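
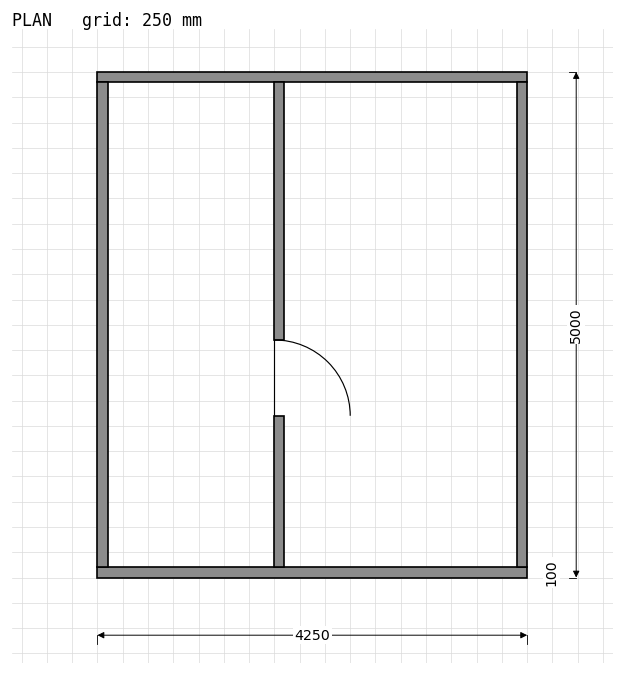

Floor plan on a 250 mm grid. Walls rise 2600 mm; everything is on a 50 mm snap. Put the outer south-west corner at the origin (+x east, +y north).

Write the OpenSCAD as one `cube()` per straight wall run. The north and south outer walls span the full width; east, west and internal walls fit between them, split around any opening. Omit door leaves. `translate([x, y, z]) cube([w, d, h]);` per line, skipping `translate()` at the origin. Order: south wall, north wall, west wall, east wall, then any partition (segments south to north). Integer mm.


cube([4250, 100, 2600]);
translate([0, 4900, 0]) cube([4250, 100, 2600]);
translate([0, 100, 0]) cube([100, 4800, 2600]);
translate([4150, 100, 0]) cube([100, 4800, 2600]);
translate([1750, 100, 0]) cube([100, 1500, 2600]);
translate([1750, 2350, 0]) cube([100, 2550, 2600]);


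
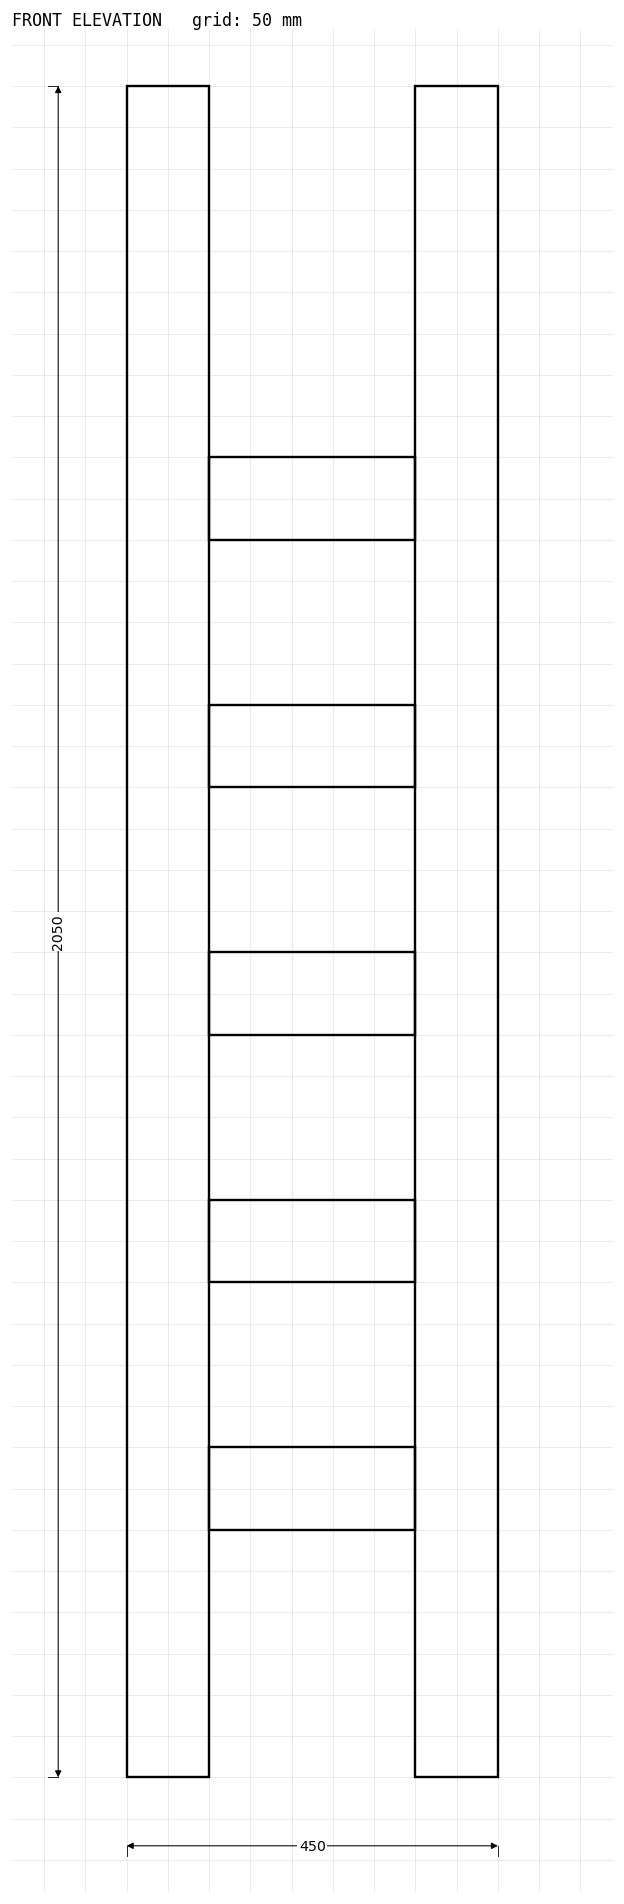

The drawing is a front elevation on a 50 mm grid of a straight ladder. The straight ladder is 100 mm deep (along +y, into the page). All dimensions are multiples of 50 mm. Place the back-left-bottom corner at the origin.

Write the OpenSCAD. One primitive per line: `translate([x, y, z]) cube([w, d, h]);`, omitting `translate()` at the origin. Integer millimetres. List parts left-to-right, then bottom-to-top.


cube([100, 100, 2050]);
translate([100, 0, 300]) cube([250, 100, 100]);
translate([100, 0, 600]) cube([250, 100, 100]);
translate([100, 0, 900]) cube([250, 100, 100]);
translate([100, 0, 1200]) cube([250, 100, 100]);
translate([100, 0, 1500]) cube([250, 100, 100]);
translate([350, 0, 0]) cube([100, 100, 2050]);


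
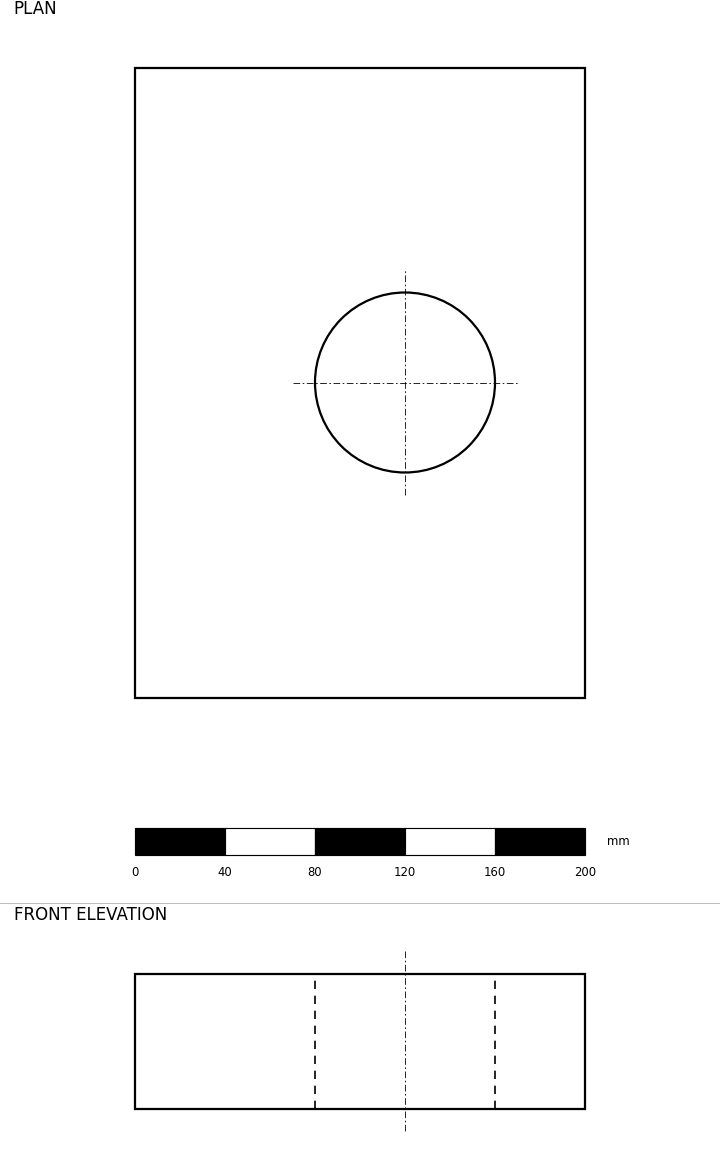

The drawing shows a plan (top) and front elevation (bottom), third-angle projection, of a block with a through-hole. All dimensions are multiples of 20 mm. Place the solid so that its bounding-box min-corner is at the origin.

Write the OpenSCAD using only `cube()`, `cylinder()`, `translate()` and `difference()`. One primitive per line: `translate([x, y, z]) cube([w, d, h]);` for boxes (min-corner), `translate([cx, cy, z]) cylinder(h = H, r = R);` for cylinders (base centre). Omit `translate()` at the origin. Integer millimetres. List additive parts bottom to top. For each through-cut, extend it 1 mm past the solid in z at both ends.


difference() {
  cube([200, 280, 60]);
  translate([120, 140, -1]) cylinder(h = 62, r = 40);
}


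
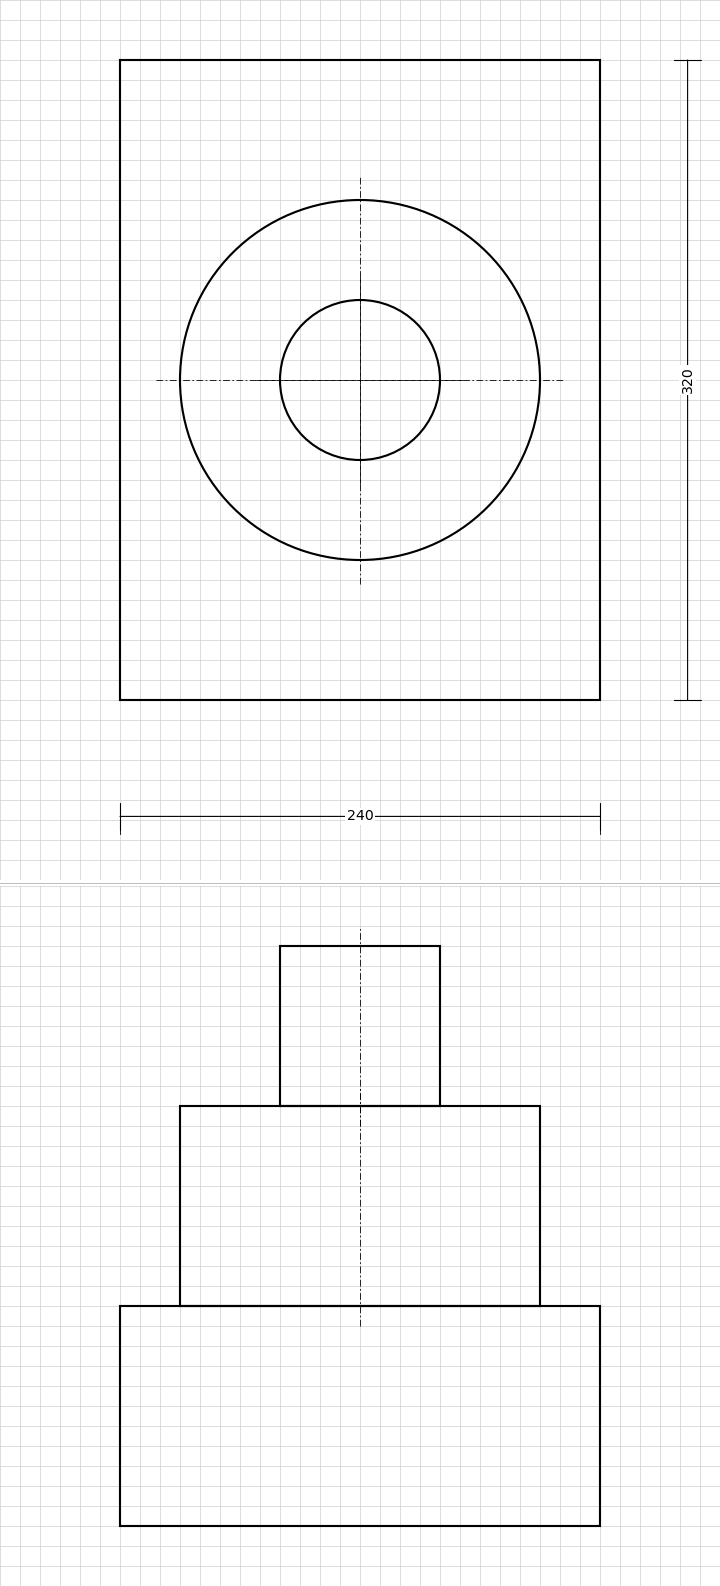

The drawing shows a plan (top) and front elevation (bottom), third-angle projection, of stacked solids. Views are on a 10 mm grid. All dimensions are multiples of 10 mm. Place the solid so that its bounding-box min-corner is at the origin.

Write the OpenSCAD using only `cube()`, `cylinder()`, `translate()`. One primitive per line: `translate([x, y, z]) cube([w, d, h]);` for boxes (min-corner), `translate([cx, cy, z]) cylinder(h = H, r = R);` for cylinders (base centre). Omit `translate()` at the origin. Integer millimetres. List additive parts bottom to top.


cube([240, 320, 110]);
translate([120, 160, 110]) cylinder(h = 100, r = 90);
translate([120, 160, 210]) cylinder(h = 80, r = 40);


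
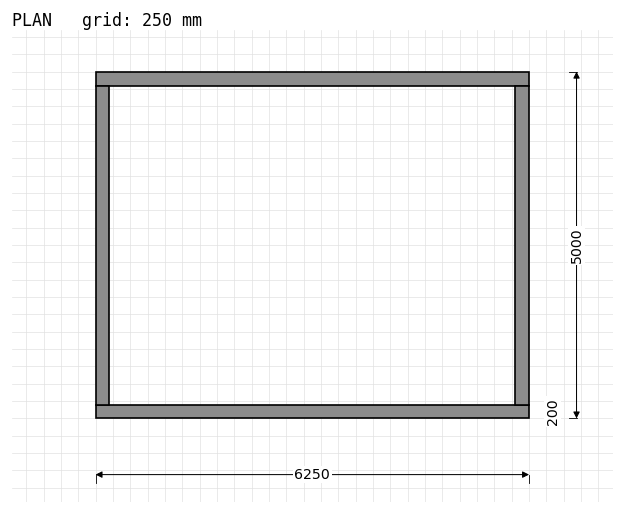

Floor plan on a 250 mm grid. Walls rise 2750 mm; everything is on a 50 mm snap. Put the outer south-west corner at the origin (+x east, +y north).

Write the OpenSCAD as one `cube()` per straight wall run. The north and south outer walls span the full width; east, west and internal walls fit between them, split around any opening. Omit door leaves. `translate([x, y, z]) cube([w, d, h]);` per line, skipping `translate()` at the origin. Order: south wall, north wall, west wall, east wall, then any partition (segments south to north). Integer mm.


cube([6250, 200, 2750]);
translate([0, 4800, 0]) cube([6250, 200, 2750]);
translate([0, 200, 0]) cube([200, 4600, 2750]);
translate([6050, 200, 0]) cube([200, 4600, 2750]);


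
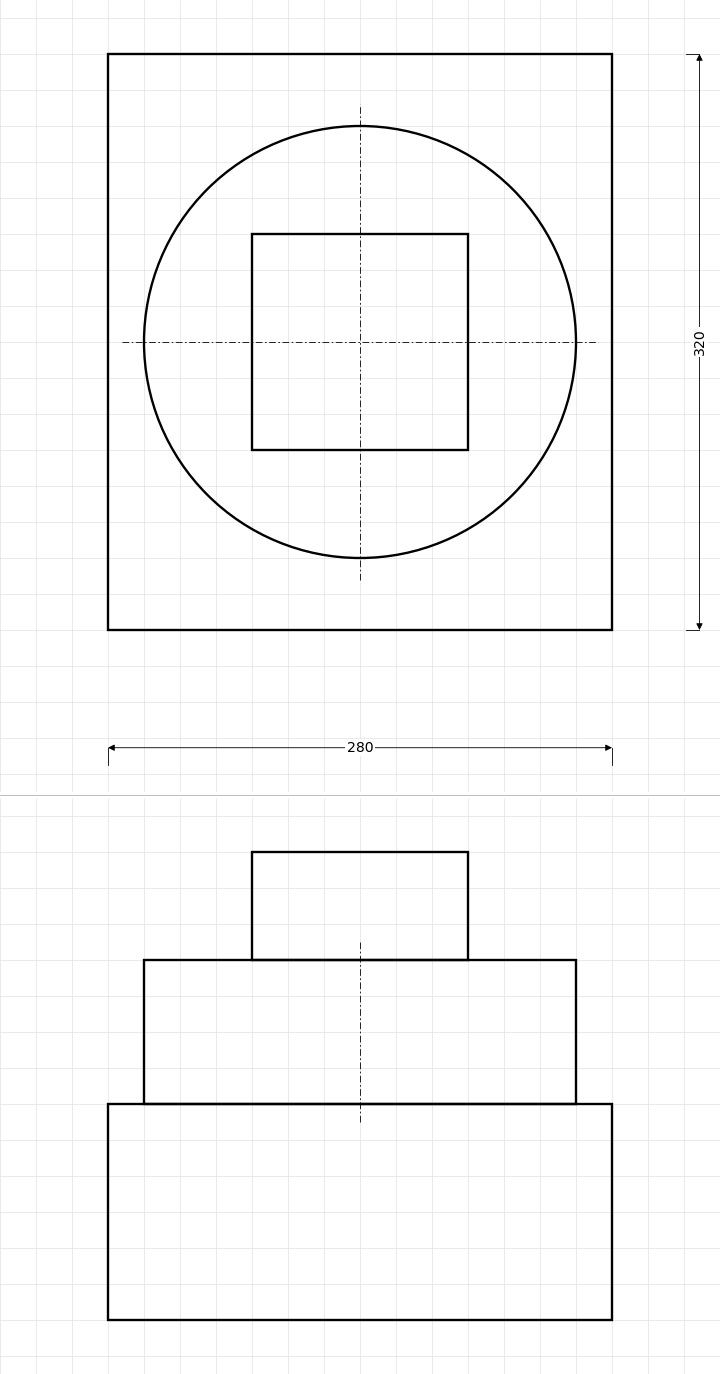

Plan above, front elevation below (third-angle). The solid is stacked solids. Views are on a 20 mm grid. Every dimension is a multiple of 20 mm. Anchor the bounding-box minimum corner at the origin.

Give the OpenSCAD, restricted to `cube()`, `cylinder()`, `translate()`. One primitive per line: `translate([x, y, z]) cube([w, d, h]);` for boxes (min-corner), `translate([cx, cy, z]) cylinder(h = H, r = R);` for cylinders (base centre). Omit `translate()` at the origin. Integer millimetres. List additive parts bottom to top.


cube([280, 320, 120]);
translate([140, 160, 120]) cylinder(h = 80, r = 120);
translate([80, 100, 200]) cube([120, 120, 60]);


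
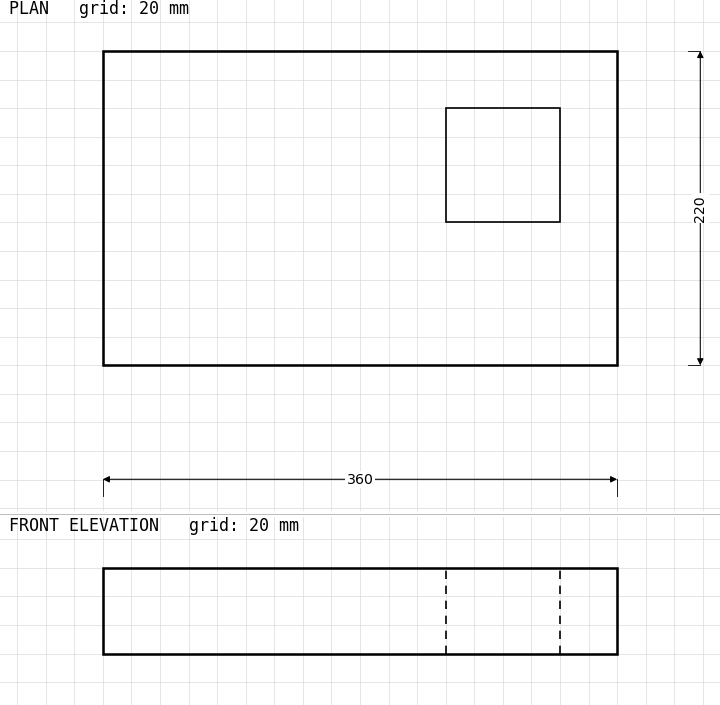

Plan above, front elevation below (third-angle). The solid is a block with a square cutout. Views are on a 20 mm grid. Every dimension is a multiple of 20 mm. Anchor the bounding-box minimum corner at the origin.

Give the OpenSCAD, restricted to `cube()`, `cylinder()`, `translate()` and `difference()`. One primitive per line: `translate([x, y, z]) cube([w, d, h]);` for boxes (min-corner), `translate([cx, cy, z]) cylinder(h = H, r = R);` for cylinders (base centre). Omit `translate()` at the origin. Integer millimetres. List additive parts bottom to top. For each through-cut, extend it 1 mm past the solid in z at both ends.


difference() {
  cube([360, 220, 60]);
  translate([240, 100, -1]) cube([80, 80, 62]);
}


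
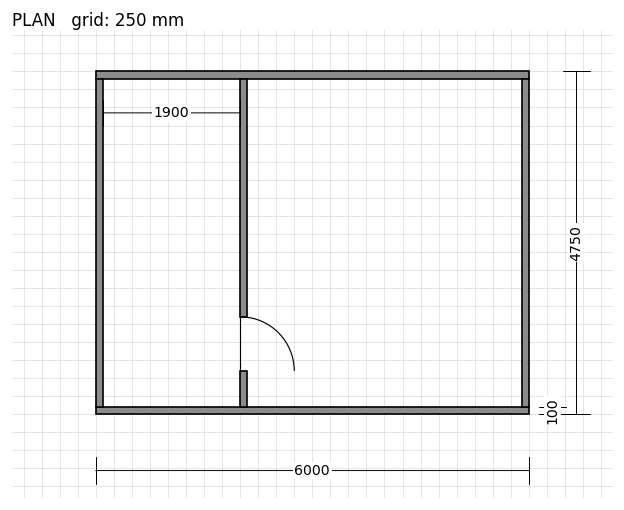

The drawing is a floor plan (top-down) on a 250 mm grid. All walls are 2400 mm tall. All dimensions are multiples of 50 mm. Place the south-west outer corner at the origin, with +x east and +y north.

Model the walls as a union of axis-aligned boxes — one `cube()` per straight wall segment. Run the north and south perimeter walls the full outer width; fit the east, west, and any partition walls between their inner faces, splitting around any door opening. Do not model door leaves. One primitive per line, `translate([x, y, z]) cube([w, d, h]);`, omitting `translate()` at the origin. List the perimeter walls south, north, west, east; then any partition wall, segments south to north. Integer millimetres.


cube([6000, 100, 2400]);
translate([0, 4650, 0]) cube([6000, 100, 2400]);
translate([0, 100, 0]) cube([100, 4550, 2400]);
translate([5900, 100, 0]) cube([100, 4550, 2400]);
translate([2000, 100, 0]) cube([100, 500, 2400]);
translate([2000, 1350, 0]) cube([100, 3300, 2400]);


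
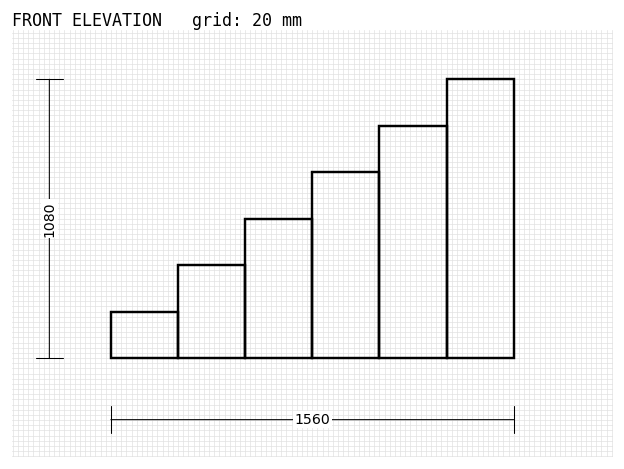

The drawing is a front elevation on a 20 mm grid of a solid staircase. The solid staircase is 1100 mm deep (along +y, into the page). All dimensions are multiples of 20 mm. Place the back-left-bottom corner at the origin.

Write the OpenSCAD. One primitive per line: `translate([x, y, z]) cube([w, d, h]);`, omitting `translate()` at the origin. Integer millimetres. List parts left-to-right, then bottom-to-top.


cube([260, 1100, 180]);
translate([260, 0, 0]) cube([260, 1100, 360]);
translate([520, 0, 0]) cube([260, 1100, 540]);
translate([780, 0, 0]) cube([260, 1100, 720]);
translate([1040, 0, 0]) cube([260, 1100, 900]);
translate([1300, 0, 0]) cube([260, 1100, 1080]);


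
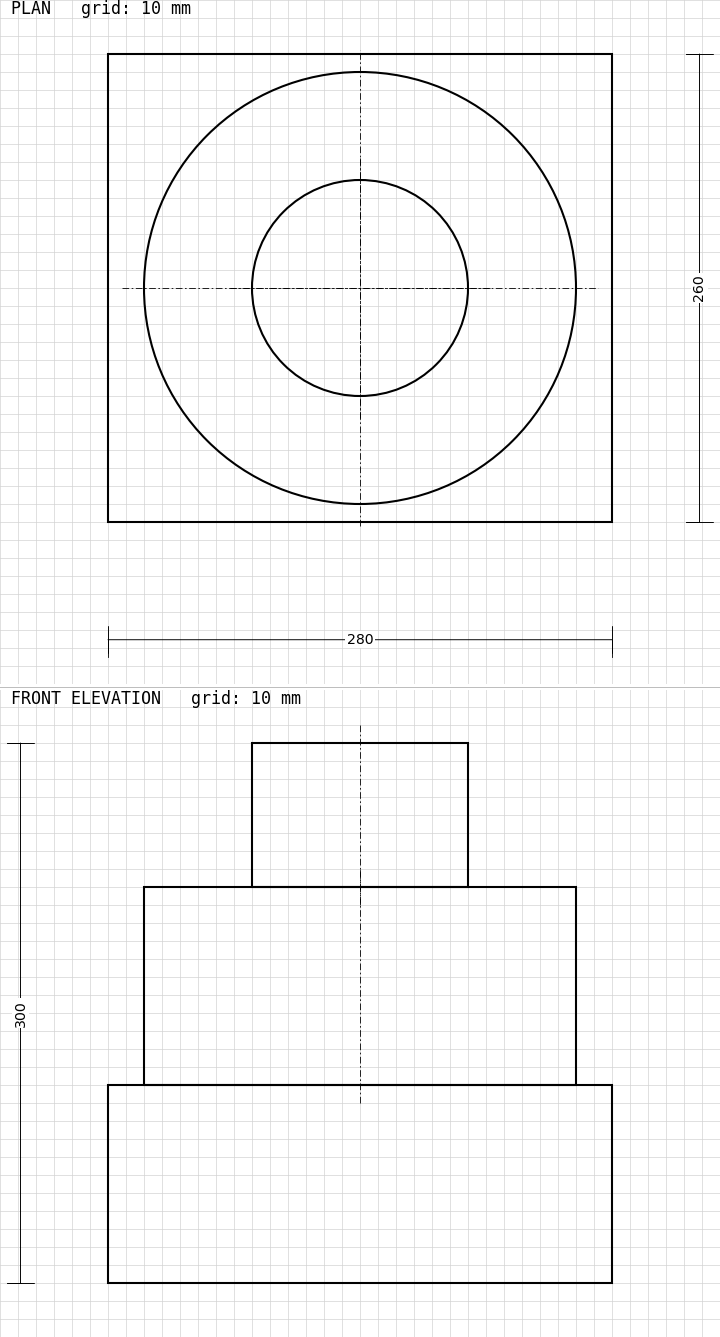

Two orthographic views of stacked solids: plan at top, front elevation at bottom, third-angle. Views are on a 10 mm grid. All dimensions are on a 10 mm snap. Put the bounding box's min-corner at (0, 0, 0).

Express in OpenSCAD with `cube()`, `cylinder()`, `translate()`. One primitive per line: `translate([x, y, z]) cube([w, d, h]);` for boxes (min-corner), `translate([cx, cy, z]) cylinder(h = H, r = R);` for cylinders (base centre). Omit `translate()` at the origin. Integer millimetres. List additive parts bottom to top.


cube([280, 260, 110]);
translate([140, 130, 110]) cylinder(h = 110, r = 120);
translate([140, 130, 220]) cylinder(h = 80, r = 60);


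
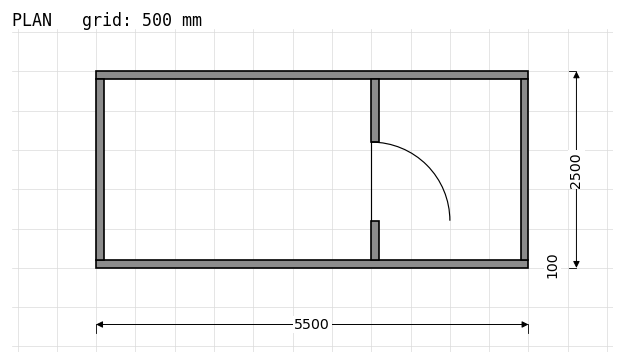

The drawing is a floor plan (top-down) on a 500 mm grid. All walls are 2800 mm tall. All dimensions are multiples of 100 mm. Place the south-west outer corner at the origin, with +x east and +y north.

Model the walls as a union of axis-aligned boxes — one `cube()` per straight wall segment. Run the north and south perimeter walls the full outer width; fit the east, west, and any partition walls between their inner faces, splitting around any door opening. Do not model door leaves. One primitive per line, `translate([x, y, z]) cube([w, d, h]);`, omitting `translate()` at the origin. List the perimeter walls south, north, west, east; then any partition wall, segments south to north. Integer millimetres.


cube([5500, 100, 2800]);
translate([0, 2400, 0]) cube([5500, 100, 2800]);
translate([0, 100, 0]) cube([100, 2300, 2800]);
translate([5400, 100, 0]) cube([100, 2300, 2800]);
translate([3500, 100, 0]) cube([100, 500, 2800]);
translate([3500, 1600, 0]) cube([100, 800, 2800]);


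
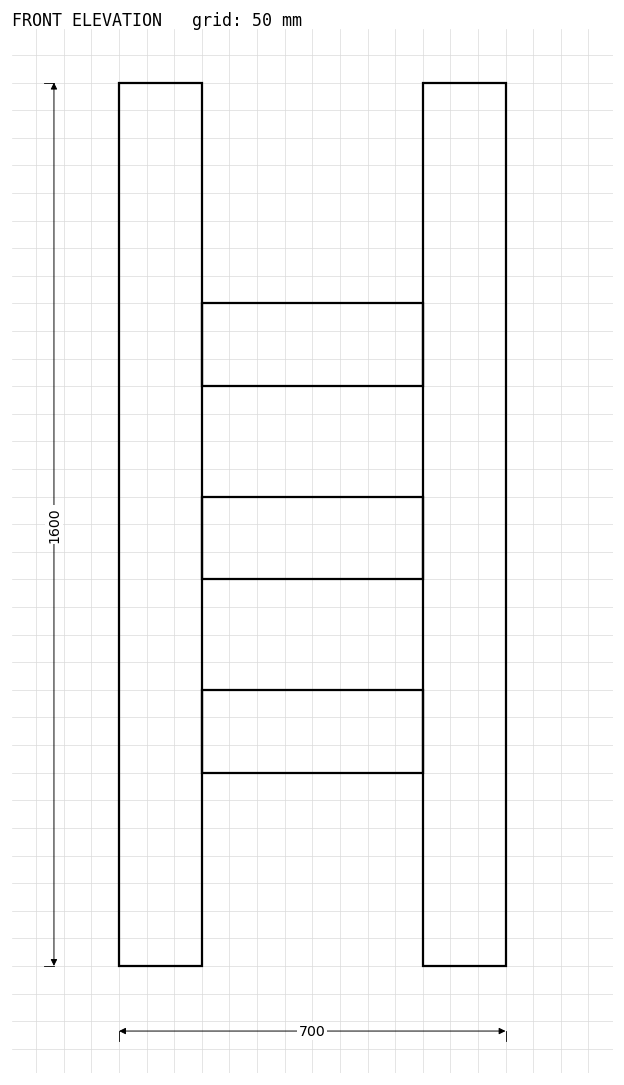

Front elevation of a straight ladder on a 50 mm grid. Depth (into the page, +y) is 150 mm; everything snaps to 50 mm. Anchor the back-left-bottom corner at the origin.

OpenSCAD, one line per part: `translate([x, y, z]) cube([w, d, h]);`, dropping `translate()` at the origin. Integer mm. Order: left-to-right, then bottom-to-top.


cube([150, 150, 1600]);
translate([150, 0, 350]) cube([400, 150, 150]);
translate([150, 0, 700]) cube([400, 150, 150]);
translate([150, 0, 1050]) cube([400, 150, 150]);
translate([550, 0, 0]) cube([150, 150, 1600]);


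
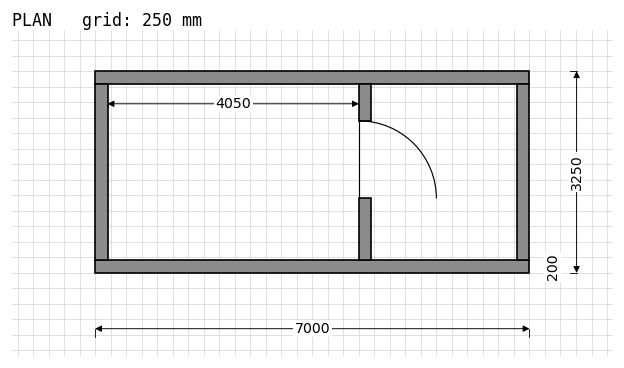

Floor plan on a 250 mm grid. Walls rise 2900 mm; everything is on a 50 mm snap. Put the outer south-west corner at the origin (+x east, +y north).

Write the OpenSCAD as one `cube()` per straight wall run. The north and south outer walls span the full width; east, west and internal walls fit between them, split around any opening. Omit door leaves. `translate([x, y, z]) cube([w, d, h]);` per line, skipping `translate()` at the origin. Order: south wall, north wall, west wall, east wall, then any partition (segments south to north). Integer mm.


cube([7000, 200, 2900]);
translate([0, 3050, 0]) cube([7000, 200, 2900]);
translate([0, 200, 0]) cube([200, 2850, 2900]);
translate([6800, 200, 0]) cube([200, 2850, 2900]);
translate([4250, 200, 0]) cube([200, 1000, 2900]);
translate([4250, 2450, 0]) cube([200, 600, 2900]);


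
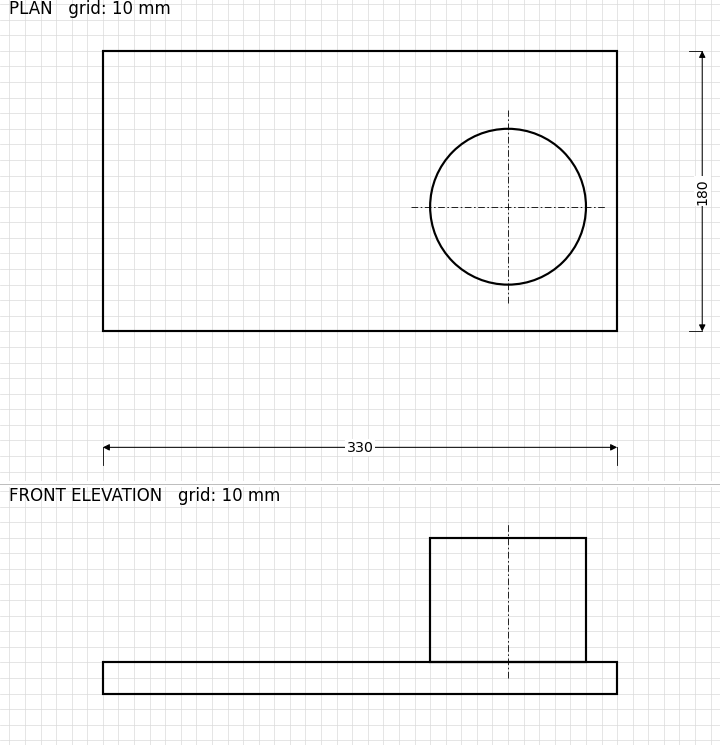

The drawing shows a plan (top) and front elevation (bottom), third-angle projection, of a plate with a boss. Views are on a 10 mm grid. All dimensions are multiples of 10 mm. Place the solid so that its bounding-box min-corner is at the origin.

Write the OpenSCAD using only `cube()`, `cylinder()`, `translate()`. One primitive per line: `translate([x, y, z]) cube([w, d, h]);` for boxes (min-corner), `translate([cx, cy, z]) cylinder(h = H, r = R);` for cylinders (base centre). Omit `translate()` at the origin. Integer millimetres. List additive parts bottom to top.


cube([330, 180, 20]);
translate([260, 80, 20]) cylinder(h = 80, r = 50);


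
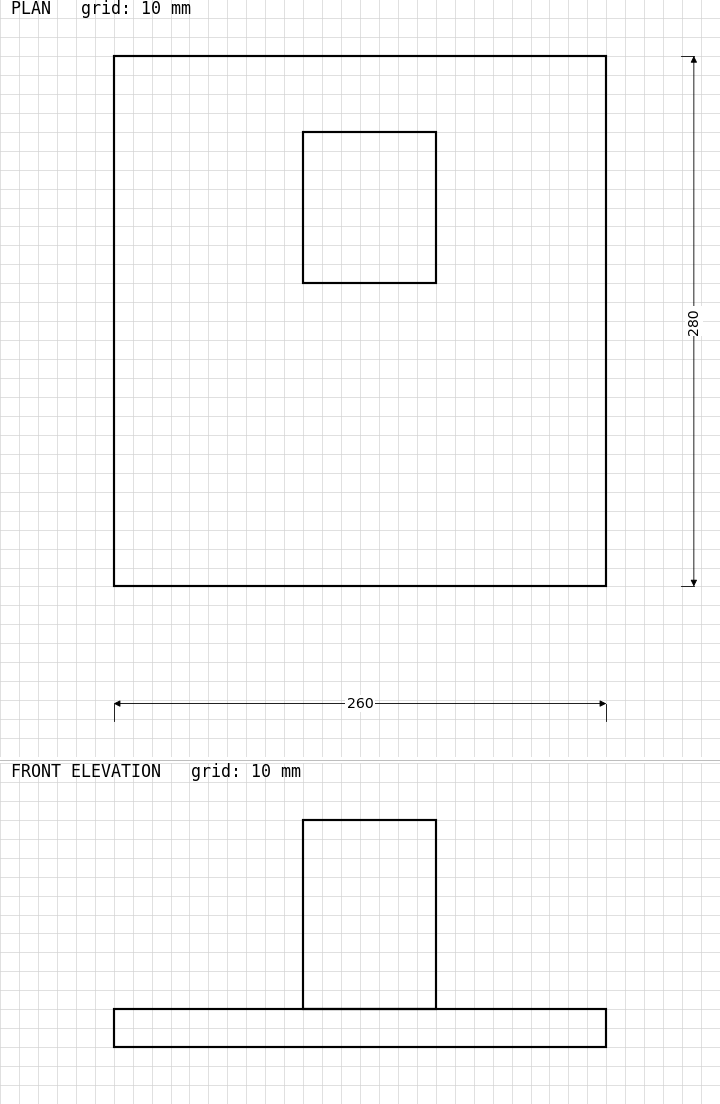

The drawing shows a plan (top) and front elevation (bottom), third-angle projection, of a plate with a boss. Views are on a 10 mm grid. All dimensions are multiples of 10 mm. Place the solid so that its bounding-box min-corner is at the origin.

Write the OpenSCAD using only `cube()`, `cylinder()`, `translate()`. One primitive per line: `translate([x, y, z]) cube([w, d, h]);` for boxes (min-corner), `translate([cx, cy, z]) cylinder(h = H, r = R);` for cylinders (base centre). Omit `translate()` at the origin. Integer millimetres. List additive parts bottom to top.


cube([260, 280, 20]);
translate([100, 160, 20]) cube([70, 80, 100]);


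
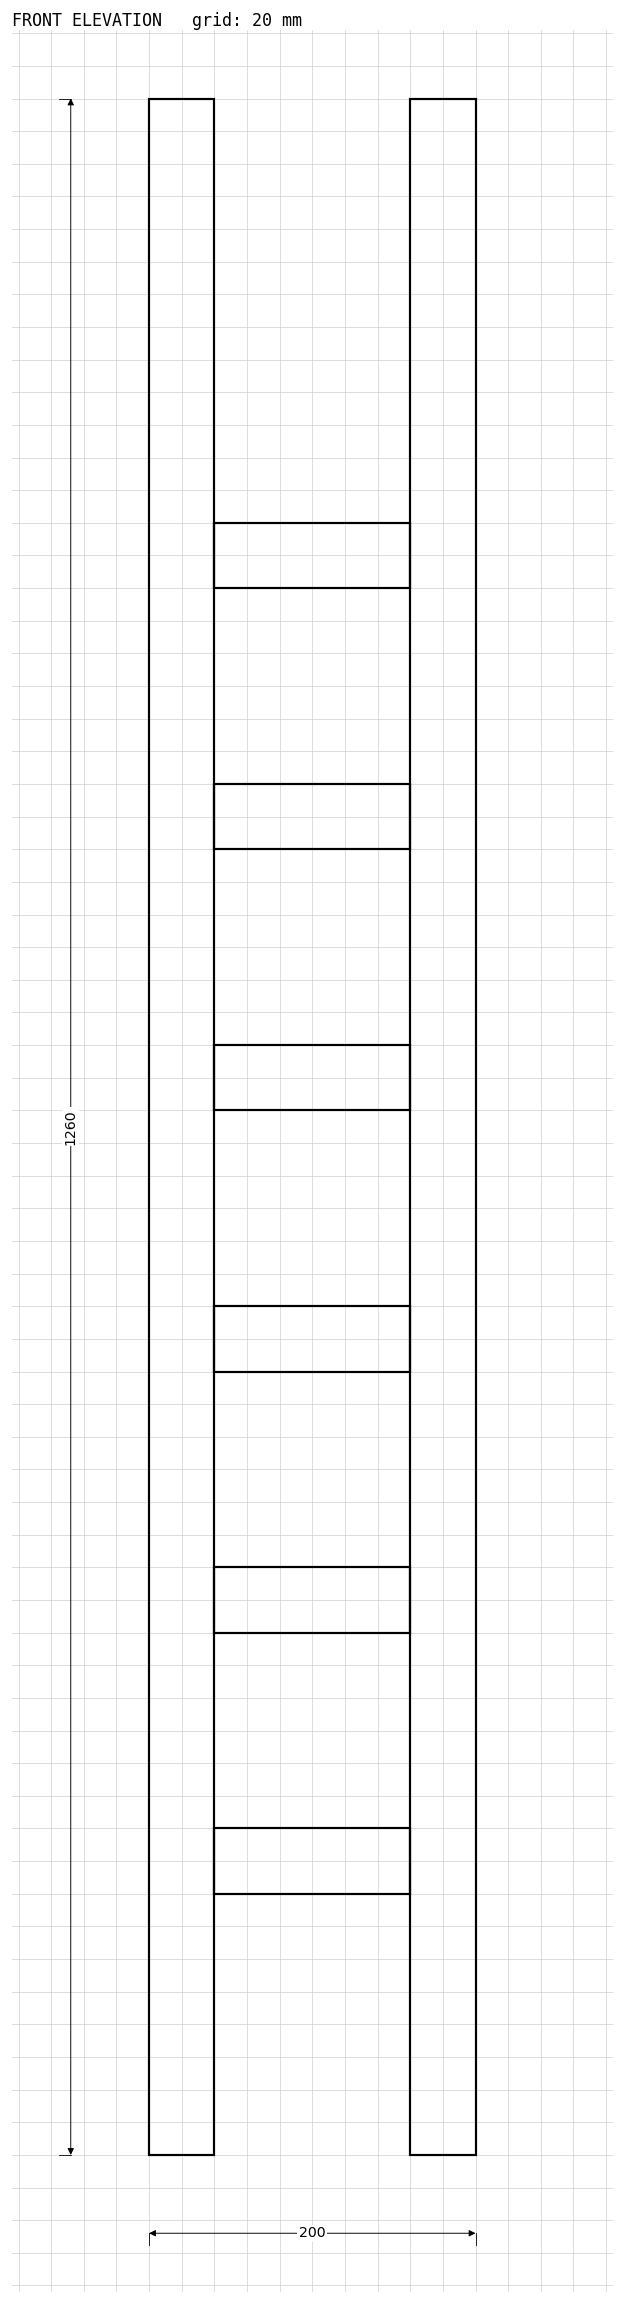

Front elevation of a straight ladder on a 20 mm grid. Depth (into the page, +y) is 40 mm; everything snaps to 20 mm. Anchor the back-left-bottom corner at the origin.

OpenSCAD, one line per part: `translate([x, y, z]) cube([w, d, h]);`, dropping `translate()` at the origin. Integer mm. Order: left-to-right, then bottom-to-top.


cube([40, 40, 1260]);
translate([40, 0, 160]) cube([120, 40, 40]);
translate([40, 0, 320]) cube([120, 40, 40]);
translate([40, 0, 480]) cube([120, 40, 40]);
translate([40, 0, 640]) cube([120, 40, 40]);
translate([40, 0, 800]) cube([120, 40, 40]);
translate([40, 0, 960]) cube([120, 40, 40]);
translate([160, 0, 0]) cube([40, 40, 1260]);


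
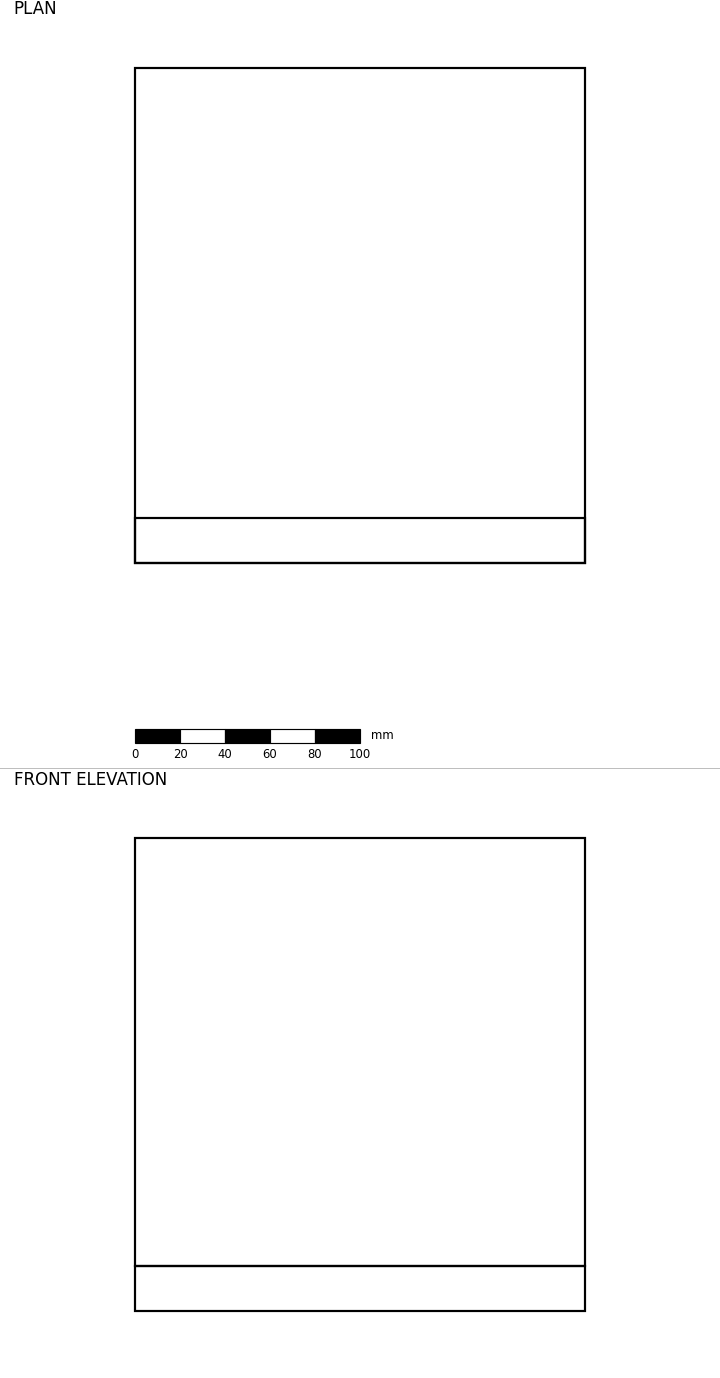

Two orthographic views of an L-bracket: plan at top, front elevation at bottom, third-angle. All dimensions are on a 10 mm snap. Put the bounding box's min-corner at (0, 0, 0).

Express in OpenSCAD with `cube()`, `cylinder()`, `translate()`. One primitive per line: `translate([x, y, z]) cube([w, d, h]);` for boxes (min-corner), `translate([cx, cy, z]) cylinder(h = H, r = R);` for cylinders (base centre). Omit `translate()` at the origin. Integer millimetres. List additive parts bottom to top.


cube([200, 220, 20]);
translate([0, 0, 20]) cube([200, 20, 190]);


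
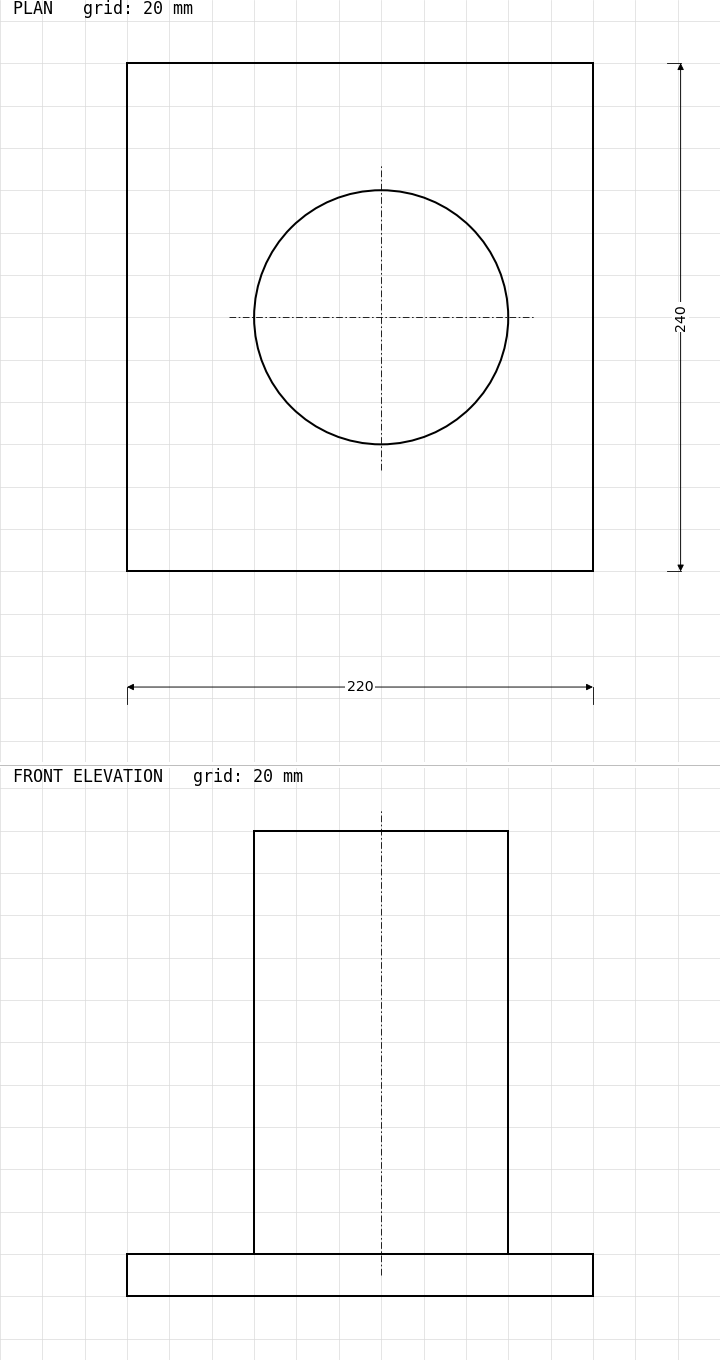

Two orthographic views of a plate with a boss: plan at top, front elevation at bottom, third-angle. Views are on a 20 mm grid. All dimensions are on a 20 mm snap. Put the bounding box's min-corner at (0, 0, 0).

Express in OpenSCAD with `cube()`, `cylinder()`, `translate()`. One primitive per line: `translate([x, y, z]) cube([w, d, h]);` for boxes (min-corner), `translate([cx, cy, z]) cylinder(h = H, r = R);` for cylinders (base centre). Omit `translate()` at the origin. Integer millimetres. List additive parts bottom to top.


cube([220, 240, 20]);
translate([120, 120, 20]) cylinder(h = 200, r = 60);


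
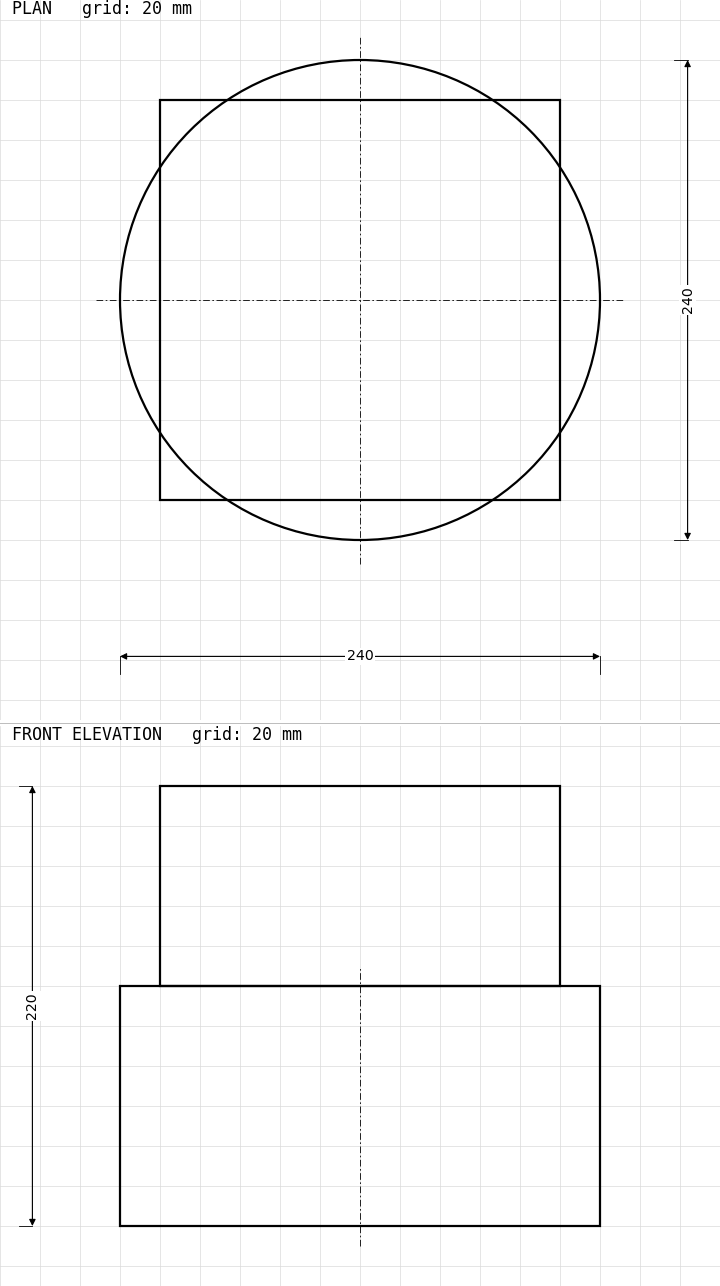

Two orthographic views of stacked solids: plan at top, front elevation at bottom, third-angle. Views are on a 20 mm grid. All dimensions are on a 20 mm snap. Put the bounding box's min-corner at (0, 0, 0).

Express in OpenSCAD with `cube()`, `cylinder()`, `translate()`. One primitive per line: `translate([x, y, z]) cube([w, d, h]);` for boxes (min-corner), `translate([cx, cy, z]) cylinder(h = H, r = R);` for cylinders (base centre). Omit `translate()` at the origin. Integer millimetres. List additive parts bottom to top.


translate([120, 120, 0]) cylinder(h = 120, r = 120);
translate([20, 20, 120]) cube([200, 200, 100]);


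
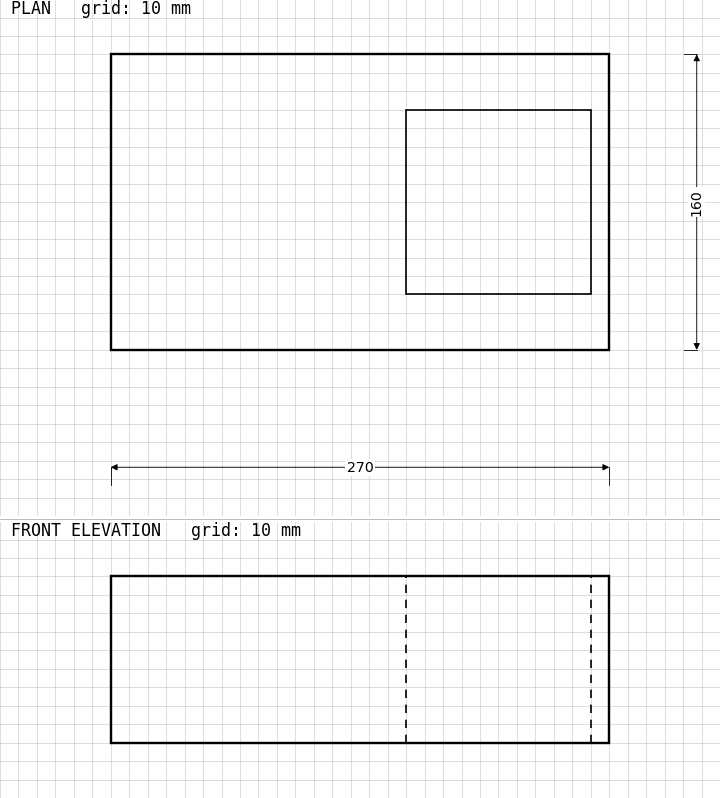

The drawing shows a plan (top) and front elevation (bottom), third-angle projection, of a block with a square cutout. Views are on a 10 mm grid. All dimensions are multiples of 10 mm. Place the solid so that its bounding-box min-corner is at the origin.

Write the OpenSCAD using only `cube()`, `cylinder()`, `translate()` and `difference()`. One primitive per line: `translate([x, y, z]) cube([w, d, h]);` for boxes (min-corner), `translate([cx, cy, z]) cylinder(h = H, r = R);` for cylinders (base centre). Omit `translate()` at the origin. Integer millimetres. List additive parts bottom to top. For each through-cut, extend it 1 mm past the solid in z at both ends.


difference() {
  cube([270, 160, 90]);
  translate([160, 30, -1]) cube([100, 100, 92]);
}


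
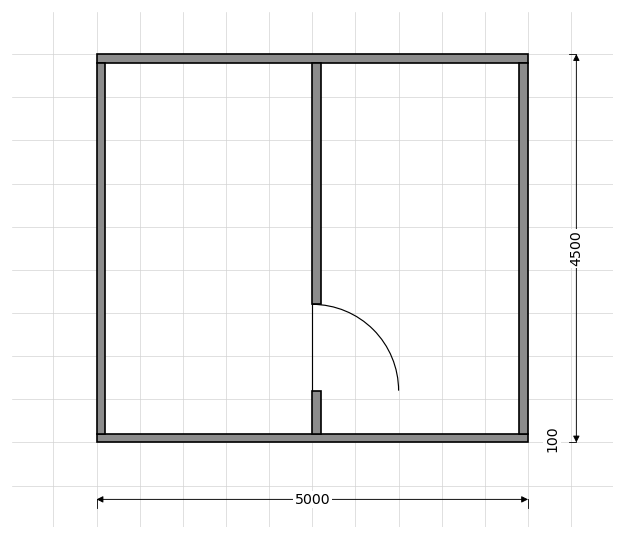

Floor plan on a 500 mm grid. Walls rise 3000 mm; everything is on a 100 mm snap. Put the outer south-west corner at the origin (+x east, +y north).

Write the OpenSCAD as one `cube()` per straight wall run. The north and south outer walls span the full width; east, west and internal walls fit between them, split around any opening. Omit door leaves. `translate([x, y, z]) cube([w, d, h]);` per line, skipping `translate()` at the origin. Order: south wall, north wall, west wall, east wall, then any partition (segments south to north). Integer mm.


cube([5000, 100, 3000]);
translate([0, 4400, 0]) cube([5000, 100, 3000]);
translate([0, 100, 0]) cube([100, 4300, 3000]);
translate([4900, 100, 0]) cube([100, 4300, 3000]);
translate([2500, 100, 0]) cube([100, 500, 3000]);
translate([2500, 1600, 0]) cube([100, 2800, 3000]);


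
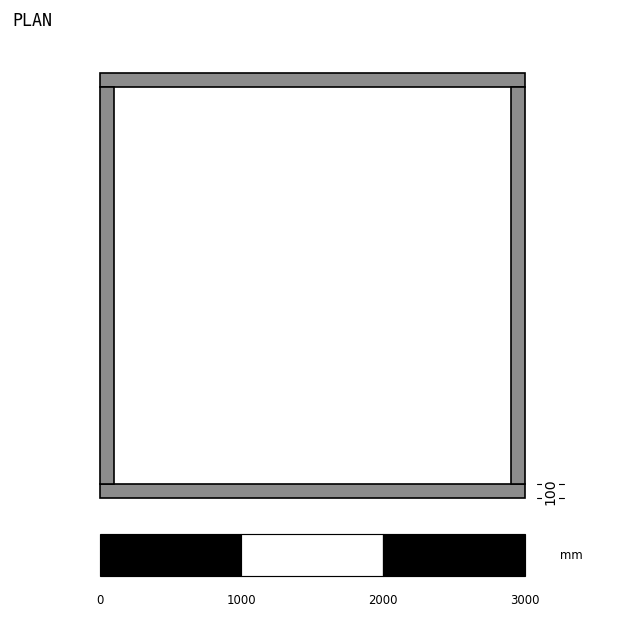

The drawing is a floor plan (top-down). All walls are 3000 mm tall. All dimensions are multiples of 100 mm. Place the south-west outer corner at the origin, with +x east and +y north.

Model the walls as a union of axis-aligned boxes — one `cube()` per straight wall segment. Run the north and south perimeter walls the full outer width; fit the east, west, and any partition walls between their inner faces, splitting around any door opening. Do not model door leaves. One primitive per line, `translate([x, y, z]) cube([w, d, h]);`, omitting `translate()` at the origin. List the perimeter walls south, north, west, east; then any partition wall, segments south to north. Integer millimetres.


cube([3000, 100, 3000]);
translate([0, 2900, 0]) cube([3000, 100, 3000]);
translate([0, 100, 0]) cube([100, 2800, 3000]);
translate([2900, 100, 0]) cube([100, 2800, 3000]);


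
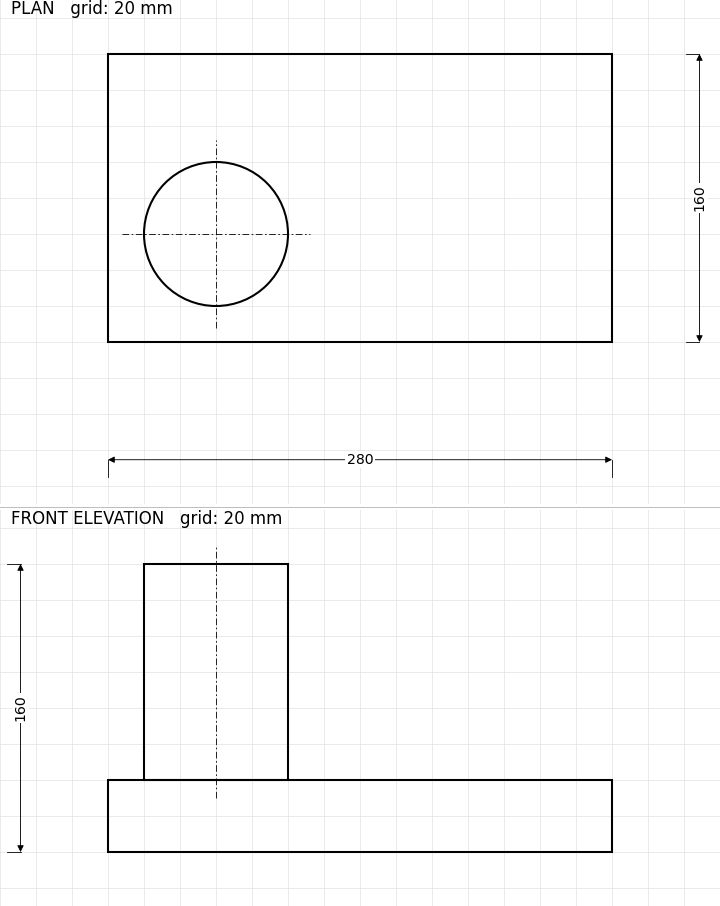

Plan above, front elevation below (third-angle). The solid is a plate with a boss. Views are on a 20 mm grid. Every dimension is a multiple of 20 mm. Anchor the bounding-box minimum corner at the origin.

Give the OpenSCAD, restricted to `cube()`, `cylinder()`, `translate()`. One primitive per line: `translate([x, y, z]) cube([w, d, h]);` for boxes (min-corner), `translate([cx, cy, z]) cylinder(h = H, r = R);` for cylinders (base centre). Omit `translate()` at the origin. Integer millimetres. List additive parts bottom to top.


cube([280, 160, 40]);
translate([60, 60, 40]) cylinder(h = 120, r = 40);


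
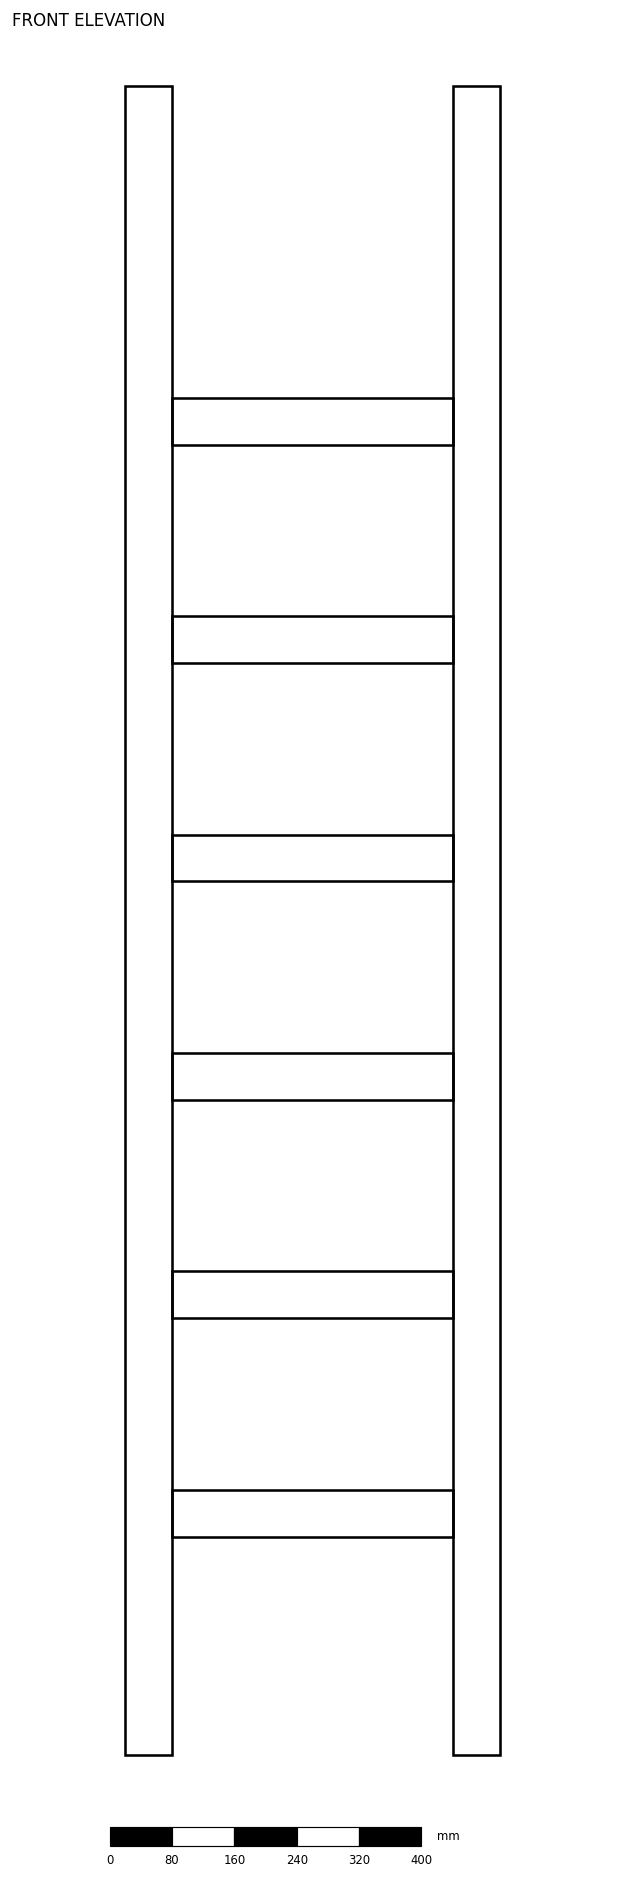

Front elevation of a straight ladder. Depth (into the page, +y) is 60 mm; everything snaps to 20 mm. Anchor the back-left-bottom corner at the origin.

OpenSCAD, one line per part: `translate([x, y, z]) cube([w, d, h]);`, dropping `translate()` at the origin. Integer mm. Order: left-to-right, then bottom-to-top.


cube([60, 60, 2140]);
translate([60, 0, 280]) cube([360, 60, 60]);
translate([60, 0, 560]) cube([360, 60, 60]);
translate([60, 0, 840]) cube([360, 60, 60]);
translate([60, 0, 1120]) cube([360, 60, 60]);
translate([60, 0, 1400]) cube([360, 60, 60]);
translate([60, 0, 1680]) cube([360, 60, 60]);
translate([420, 0, 0]) cube([60, 60, 2140]);


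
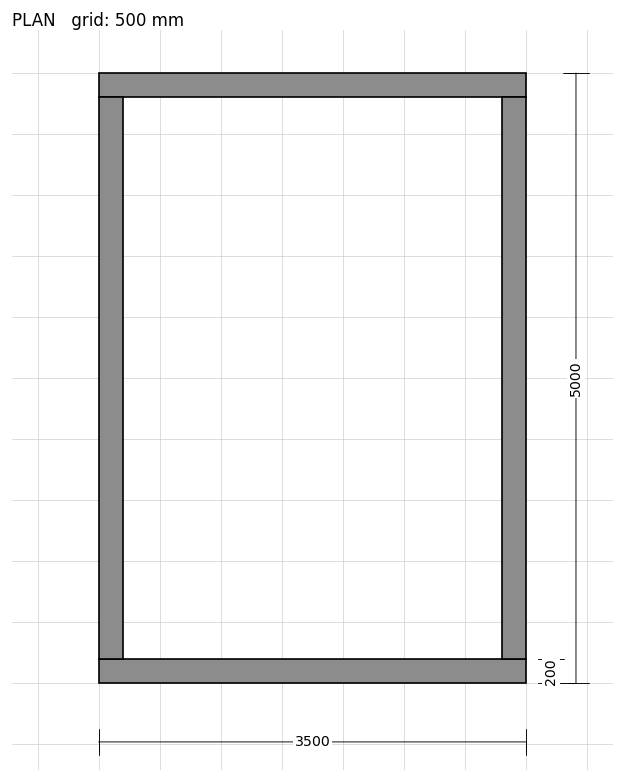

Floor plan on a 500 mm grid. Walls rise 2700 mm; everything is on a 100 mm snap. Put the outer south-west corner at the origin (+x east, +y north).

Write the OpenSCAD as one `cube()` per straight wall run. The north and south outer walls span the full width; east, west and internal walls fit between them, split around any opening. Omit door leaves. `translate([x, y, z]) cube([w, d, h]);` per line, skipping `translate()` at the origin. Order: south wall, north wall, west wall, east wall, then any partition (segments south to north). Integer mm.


cube([3500, 200, 2700]);
translate([0, 4800, 0]) cube([3500, 200, 2700]);
translate([0, 200, 0]) cube([200, 4600, 2700]);
translate([3300, 200, 0]) cube([200, 4600, 2700]);


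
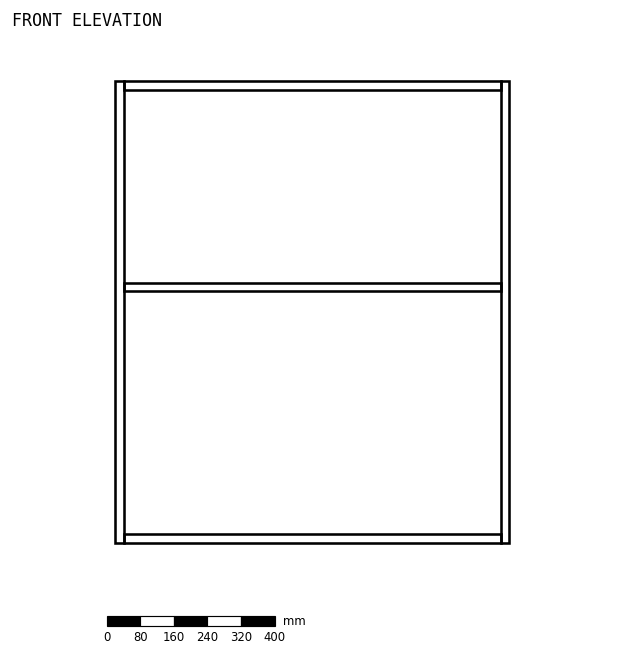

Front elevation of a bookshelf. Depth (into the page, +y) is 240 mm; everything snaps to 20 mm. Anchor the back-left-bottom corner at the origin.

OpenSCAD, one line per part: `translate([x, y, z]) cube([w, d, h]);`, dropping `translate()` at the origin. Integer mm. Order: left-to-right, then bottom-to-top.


cube([20, 240, 1100]);
translate([20, 0, 0]) cube([900, 240, 20]);
translate([20, 0, 600]) cube([900, 240, 20]);
translate([20, 0, 1080]) cube([900, 240, 20]);
translate([920, 0, 0]) cube([20, 240, 1100]);


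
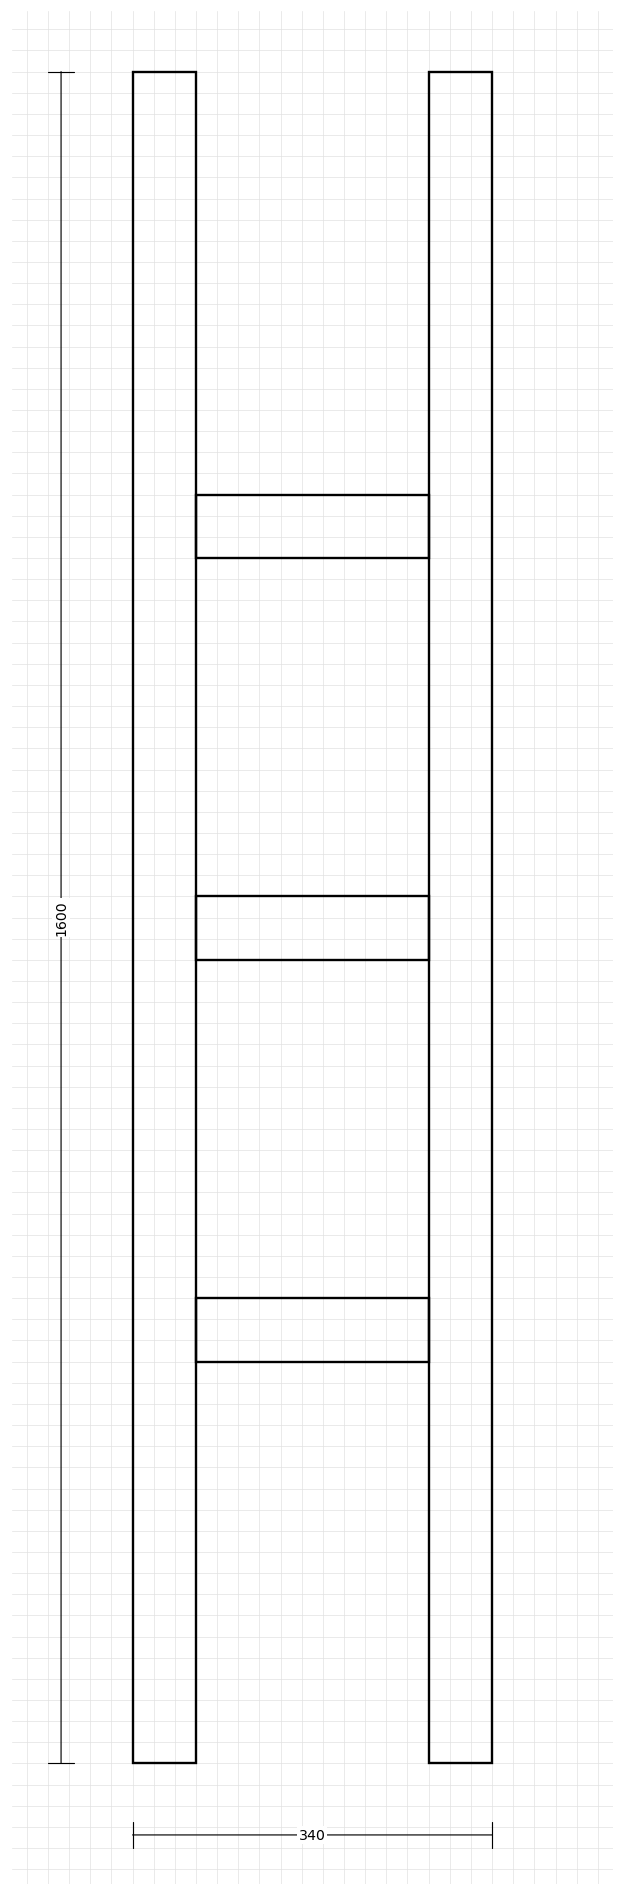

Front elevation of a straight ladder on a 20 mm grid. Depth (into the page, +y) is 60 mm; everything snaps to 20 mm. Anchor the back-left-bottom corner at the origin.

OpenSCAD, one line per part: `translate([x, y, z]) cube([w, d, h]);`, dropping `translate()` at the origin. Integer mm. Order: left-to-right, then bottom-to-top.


cube([60, 60, 1600]);
translate([60, 0, 380]) cube([220, 60, 60]);
translate([60, 0, 760]) cube([220, 60, 60]);
translate([60, 0, 1140]) cube([220, 60, 60]);
translate([280, 0, 0]) cube([60, 60, 1600]);


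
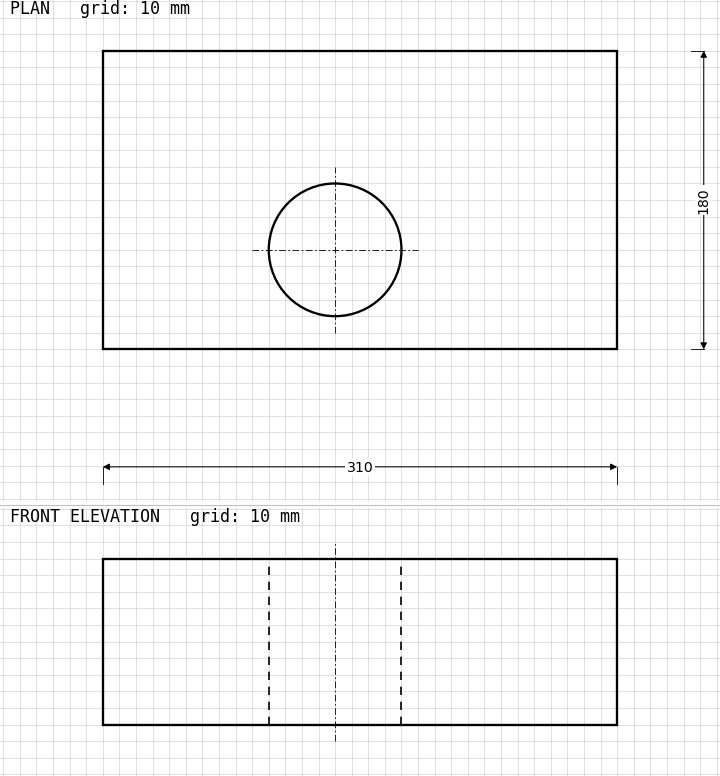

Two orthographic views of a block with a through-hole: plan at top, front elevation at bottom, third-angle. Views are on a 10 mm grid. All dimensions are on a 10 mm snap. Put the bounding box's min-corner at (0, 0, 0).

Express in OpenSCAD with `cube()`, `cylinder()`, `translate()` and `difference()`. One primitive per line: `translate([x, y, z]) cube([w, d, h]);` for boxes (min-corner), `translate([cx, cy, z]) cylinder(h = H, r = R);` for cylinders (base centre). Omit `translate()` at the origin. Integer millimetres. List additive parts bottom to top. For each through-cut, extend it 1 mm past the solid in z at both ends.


difference() {
  cube([310, 180, 100]);
  translate([140, 60, -1]) cylinder(h = 102, r = 40);
}


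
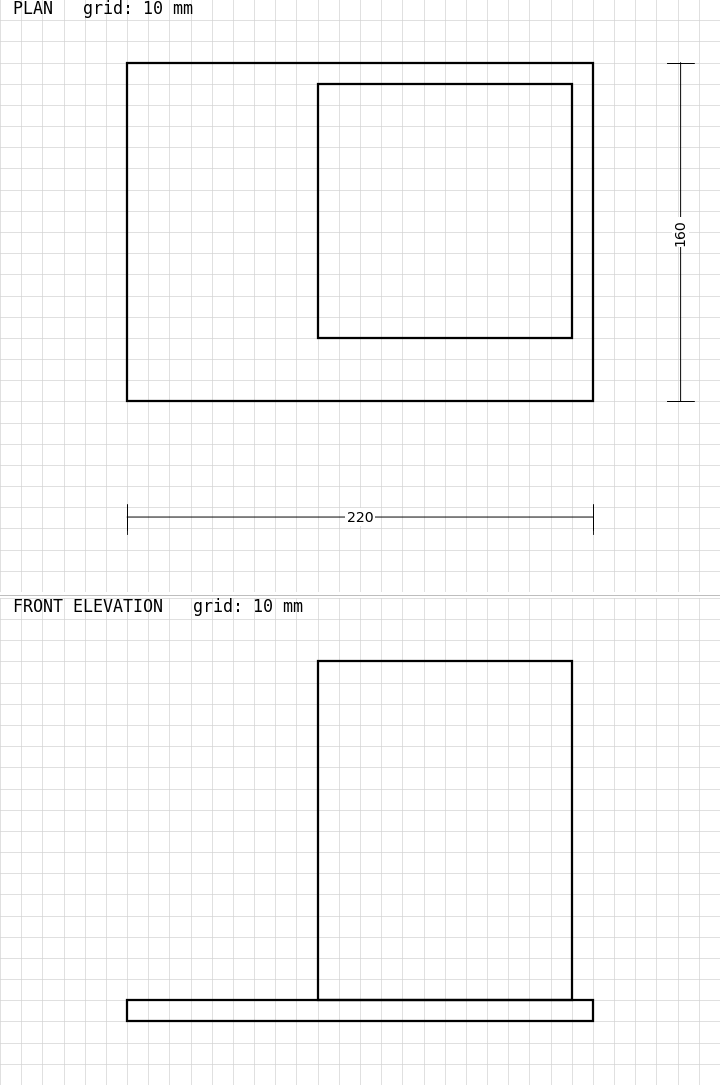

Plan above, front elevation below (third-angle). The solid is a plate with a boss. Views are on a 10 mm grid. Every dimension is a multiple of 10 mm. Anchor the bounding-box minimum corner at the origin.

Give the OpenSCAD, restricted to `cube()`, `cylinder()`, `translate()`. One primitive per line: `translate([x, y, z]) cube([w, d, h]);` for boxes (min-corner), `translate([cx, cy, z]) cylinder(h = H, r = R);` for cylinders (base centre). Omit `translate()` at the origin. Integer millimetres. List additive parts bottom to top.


cube([220, 160, 10]);
translate([90, 30, 10]) cube([120, 120, 160]);


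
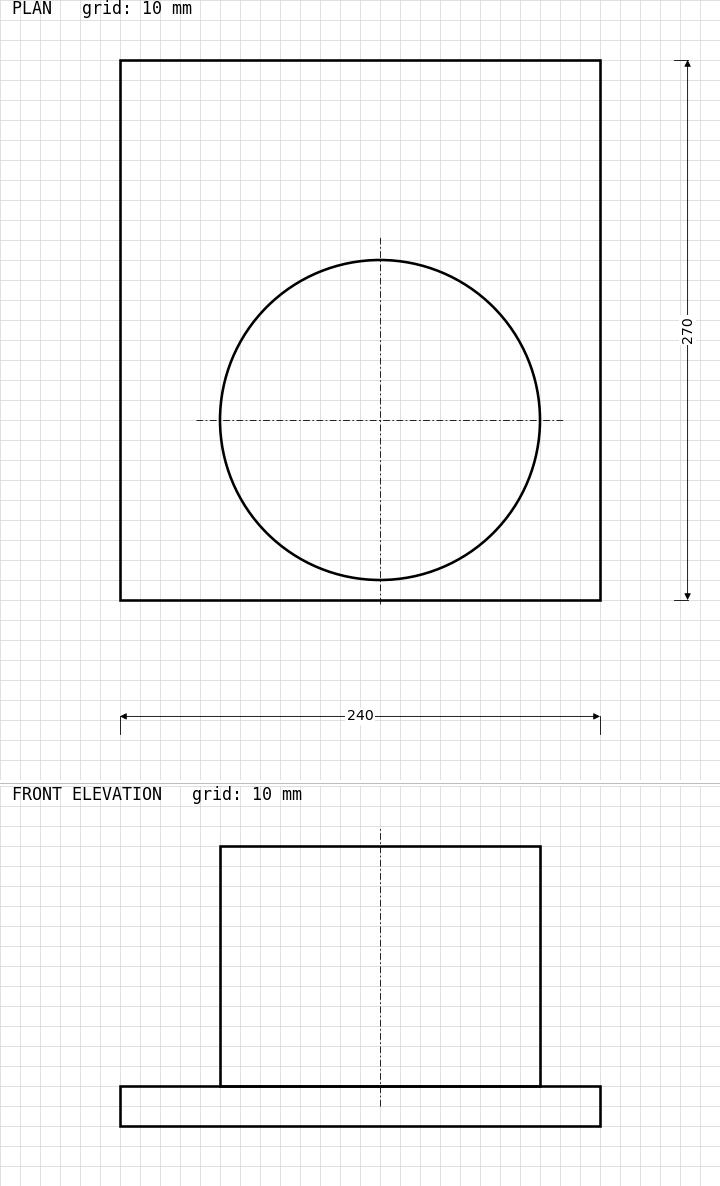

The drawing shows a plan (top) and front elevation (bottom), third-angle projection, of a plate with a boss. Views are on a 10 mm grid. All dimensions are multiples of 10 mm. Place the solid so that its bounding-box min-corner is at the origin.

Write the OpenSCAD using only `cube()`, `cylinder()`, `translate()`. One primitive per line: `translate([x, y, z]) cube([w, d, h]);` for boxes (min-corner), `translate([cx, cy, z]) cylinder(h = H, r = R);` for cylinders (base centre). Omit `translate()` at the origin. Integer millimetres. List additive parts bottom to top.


cube([240, 270, 20]);
translate([130, 90, 20]) cylinder(h = 120, r = 80);


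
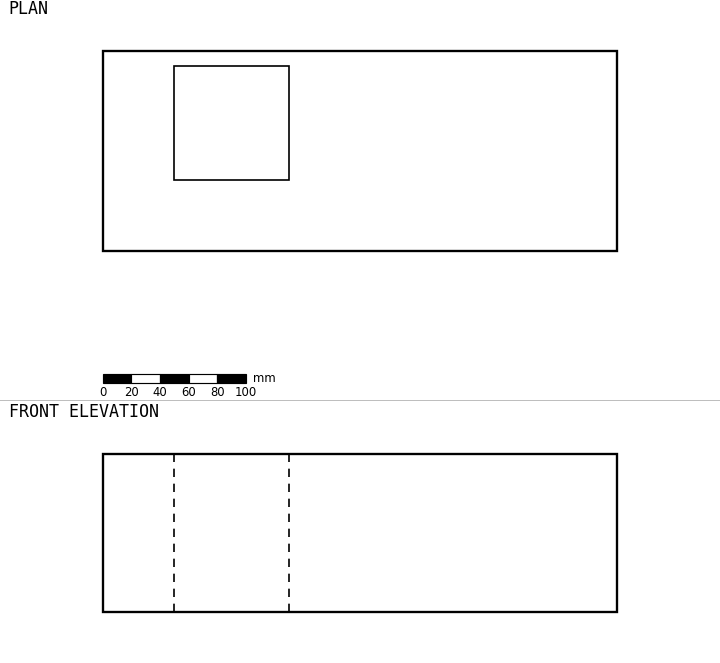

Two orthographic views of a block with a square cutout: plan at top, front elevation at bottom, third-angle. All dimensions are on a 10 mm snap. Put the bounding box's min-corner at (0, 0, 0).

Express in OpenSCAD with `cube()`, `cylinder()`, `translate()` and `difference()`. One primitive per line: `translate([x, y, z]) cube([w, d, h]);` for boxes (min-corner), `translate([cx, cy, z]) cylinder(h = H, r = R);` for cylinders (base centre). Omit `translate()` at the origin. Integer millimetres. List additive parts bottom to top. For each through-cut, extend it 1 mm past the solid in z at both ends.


difference() {
  cube([360, 140, 110]);
  translate([50, 50, -1]) cube([80, 80, 112]);
}


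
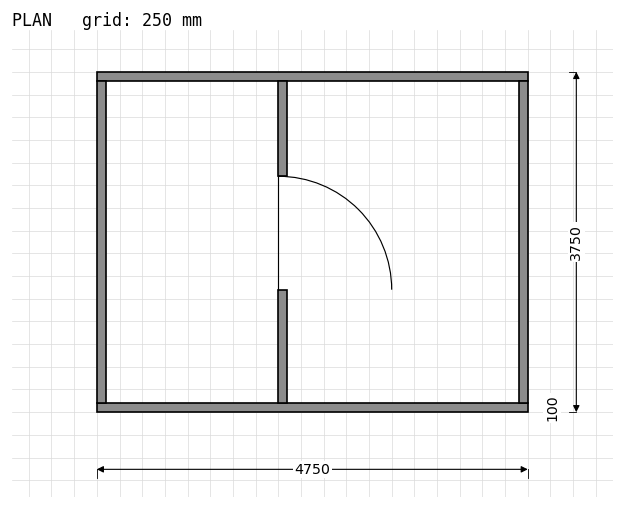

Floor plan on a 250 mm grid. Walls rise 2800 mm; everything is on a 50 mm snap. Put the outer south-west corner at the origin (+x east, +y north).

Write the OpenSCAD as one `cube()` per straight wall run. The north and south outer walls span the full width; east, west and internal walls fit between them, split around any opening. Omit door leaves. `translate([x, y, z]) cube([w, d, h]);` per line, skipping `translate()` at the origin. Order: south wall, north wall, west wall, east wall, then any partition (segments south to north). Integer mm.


cube([4750, 100, 2800]);
translate([0, 3650, 0]) cube([4750, 100, 2800]);
translate([0, 100, 0]) cube([100, 3550, 2800]);
translate([4650, 100, 0]) cube([100, 3550, 2800]);
translate([2000, 100, 0]) cube([100, 1250, 2800]);
translate([2000, 2600, 0]) cube([100, 1050, 2800]);


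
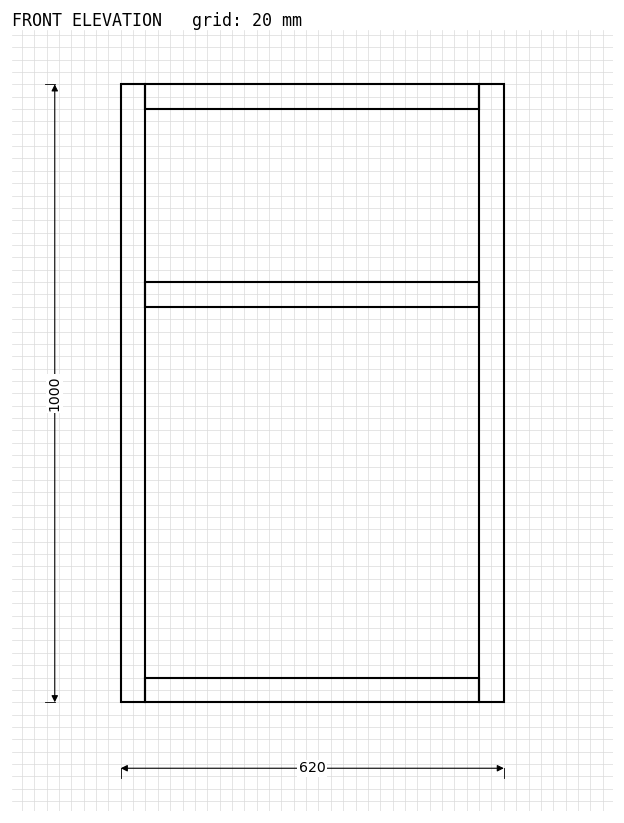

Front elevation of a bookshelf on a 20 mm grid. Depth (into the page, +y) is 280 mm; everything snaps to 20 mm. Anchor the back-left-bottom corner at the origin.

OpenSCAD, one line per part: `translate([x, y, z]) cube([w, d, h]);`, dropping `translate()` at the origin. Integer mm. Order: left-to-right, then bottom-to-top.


cube([40, 280, 1000]);
translate([40, 0, 0]) cube([540, 280, 40]);
translate([40, 0, 640]) cube([540, 280, 40]);
translate([40, 0, 960]) cube([540, 280, 40]);
translate([580, 0, 0]) cube([40, 280, 1000]);
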